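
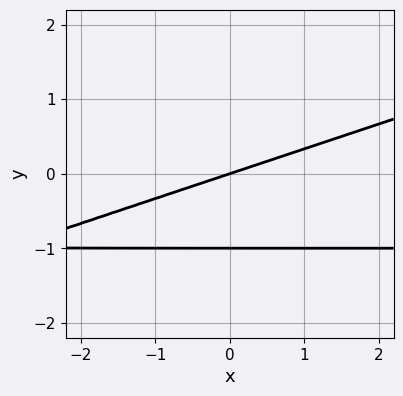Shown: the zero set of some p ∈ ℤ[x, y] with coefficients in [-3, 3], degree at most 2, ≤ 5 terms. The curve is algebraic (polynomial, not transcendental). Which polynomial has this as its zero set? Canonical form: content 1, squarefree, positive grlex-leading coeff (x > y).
(a) The degree is 2 — a generic line meets the curve in up to 2 points.
(b) Against the integer gridlines: among the integer gridlines, it crosses the y-axis at y ∈ {-1, 0}; it crosses the x-axis at the gridline x = 0.
(c) Matching integer coefficients to the picture gives p.

x*y - 3*y^2 + x - 3*y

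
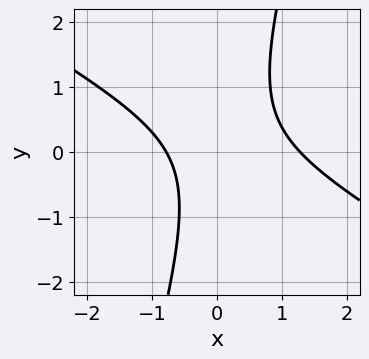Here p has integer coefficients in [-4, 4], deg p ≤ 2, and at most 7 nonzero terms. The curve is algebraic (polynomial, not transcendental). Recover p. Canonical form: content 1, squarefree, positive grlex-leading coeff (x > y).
The degree is 2 — the shape is more complex than any degree-1 curve.
From the axis intercepts and sections: no y-intercept at any integer in the box.
Fitting integer coefficients to these (and the overall shape) gives p.

2*x^2 + 3*x*y - y^2 - x - 2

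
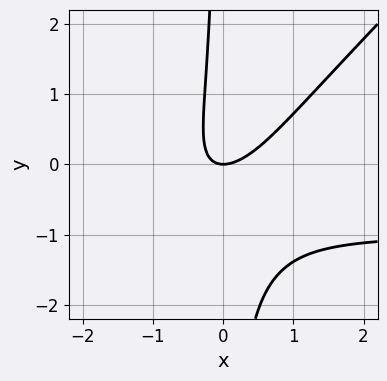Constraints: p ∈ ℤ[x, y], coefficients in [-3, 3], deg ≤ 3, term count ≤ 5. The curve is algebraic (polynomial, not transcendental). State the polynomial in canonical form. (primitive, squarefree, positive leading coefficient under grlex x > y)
3*x^2*y - 3*x*y^2 + 3*x^2 - 3*x*y - 2*y

1. deg p = 3. The shape is more complex than any degree-2 curve.
2. Reading off the gridlines: it meets the y-axis at y = 0 (among the integer gridlines); one x-axis crossing is at x = 0.
3. These observations pin down the coefficients.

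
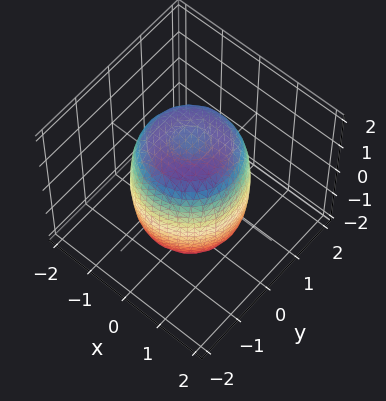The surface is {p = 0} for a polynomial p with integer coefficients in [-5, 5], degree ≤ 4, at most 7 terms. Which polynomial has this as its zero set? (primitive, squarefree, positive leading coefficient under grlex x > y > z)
First, degree: the shape is more complex than any degree-3 surface, so deg p = 4.
Next, symmetries: rotational symmetry about the z-axis ⇒ p depends on x, y only through x² + y².
Then, reading off the gridlines: a circular section at z = 0 has radius between 1 and 2.
Finally, putting this together gives p.

2*x^4 + 4*x^2*y^2 + 2*y^4 - 2*x^2 - 2*y^2 + z^2 - 2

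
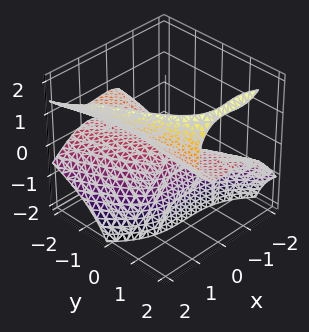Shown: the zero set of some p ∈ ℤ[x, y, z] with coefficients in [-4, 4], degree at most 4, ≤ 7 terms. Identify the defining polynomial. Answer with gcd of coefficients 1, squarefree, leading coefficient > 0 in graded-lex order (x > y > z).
2*x^3 + x^2*y + 3*y*z^2 - 3*y*z - 3*z^2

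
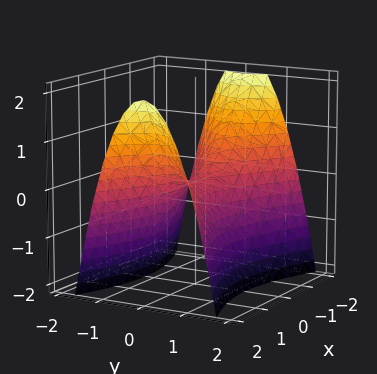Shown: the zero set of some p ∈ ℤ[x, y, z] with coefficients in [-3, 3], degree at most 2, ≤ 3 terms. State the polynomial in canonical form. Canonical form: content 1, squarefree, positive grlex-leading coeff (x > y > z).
x^2 - 3*y^2 - 2*z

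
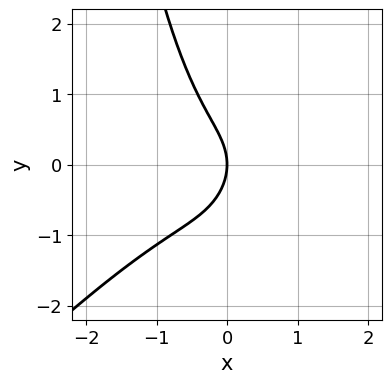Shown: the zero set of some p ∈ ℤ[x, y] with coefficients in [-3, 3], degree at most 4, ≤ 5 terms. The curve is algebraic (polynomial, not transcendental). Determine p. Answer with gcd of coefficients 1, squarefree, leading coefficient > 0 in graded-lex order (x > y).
First, deg p = 3.
Next, from the visible intercepts: it crosses the y-axis at the gridline y = 0; it crosses the x-axis at the gridline x = 0.
Finally, the integer polynomial consistent with all of this is the stated p.

3*x^3 - 3*x^2*y + 2*y^2 + 3*x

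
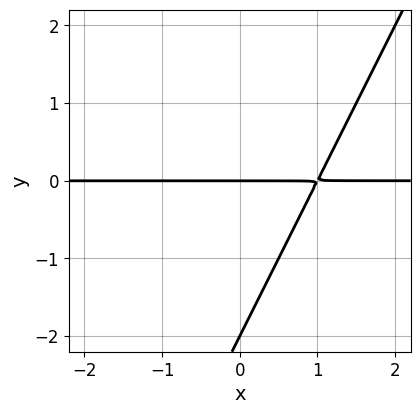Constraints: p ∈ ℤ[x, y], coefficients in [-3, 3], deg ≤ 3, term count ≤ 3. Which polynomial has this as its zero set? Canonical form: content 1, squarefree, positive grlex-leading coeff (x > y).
2*x*y - y^2 - 2*y

(a) The degree is 2 — a generic line meets the curve in up to 2 points.
(b) From the visible intercepts: among the integer gridlines, it crosses the y-axis at y ∈ {-2, 0}; the visible x-axis segment lies entirely on the curve.
(c) Assembling these constraints gives the stated polynomial.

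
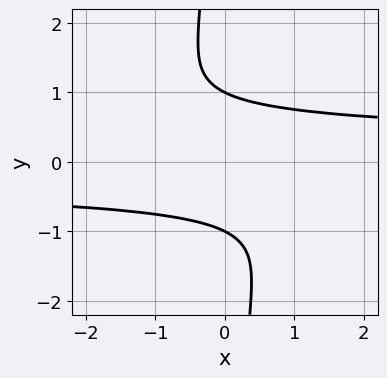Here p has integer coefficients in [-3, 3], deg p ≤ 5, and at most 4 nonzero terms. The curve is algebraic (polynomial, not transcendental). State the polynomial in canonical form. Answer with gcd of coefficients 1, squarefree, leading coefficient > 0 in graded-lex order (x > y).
x*y^3 + y^2 - 1

First, the degree is 4 — a generic line meets the curve in up to 4 points.
Next, observable constraints: among the integer gridlines, it crosses the y-axis at y ∈ {-1, 1}; no x-intercept at any integer in the box.
Finally, assembling these constraints gives the stated polynomial.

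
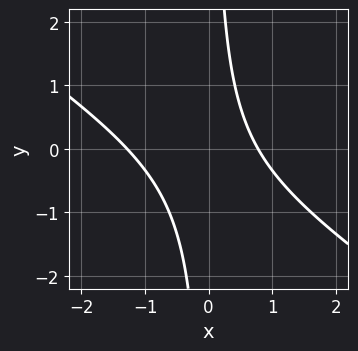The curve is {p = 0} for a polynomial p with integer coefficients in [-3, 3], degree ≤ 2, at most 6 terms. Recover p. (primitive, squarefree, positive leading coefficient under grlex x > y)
(a) Degree: the shape is more complex than any degree-1 curve, so deg p = 2.
(b) Reading off the gridlines: it misses every integer gridline on the y-axis.
(c) These observations pin down the coefficients.

2*x^2 + 3*x*y + x - 2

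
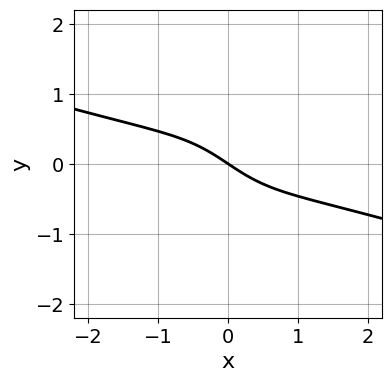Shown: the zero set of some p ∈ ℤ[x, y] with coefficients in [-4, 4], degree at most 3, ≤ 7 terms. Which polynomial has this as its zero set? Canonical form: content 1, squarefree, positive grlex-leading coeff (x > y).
x^3 + 3*x^2*y - x*y^2 + 2*x + 3*y

The degree is 3 — the shape is more complex than any degree-2 curve.
From the axis intercepts and sections: it crosses the y-axis at the gridline y = 0; one x-axis crossing is at x = 0.
Solving for integer coefficients yields p as stated.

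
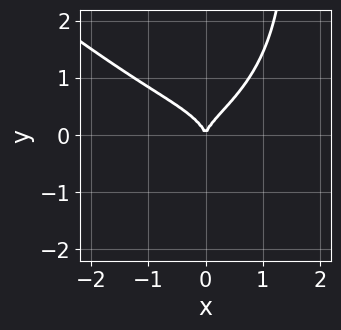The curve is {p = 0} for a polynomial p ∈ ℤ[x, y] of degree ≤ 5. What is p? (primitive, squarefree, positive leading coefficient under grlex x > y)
x^4 + 2*x*y^3 - 3*y^3 + 2*x^2

(a) deg p = 4.
(b) Against the integer gridlines: it crosses the y-axis at the gridline y = 0; one x-axis crossing is at x = 0.
(c) Matching integer coefficients to the picture gives p.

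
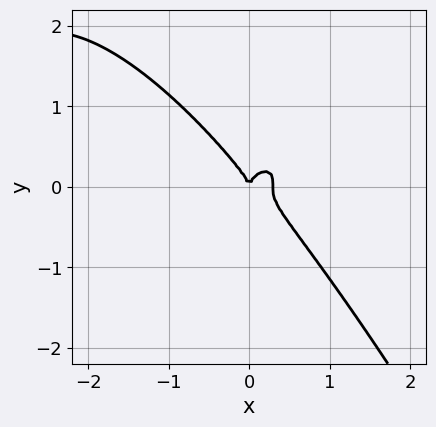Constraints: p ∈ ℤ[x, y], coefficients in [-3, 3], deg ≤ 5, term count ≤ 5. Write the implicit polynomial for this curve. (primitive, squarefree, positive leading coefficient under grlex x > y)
x^4 + 3*x^3 + 2*y^3 - x^2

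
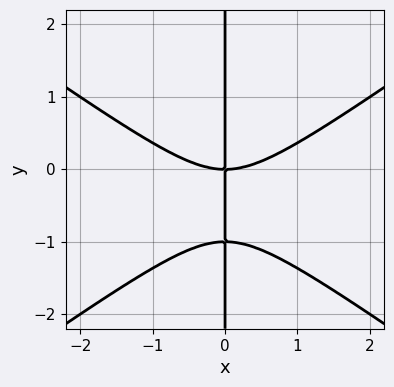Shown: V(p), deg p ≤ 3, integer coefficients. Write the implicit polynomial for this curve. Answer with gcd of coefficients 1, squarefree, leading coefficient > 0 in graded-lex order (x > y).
x^3 - 2*x*y^2 - 2*x*y

deg p = 3. No degree-2 curve has this shape.
From the axis intercepts and sections: it meets the x-axis at x = 0 (among the integer gridlines); every point of the y-axis in the box is on the curve.
The integer polynomial consistent with all of this is the stated p.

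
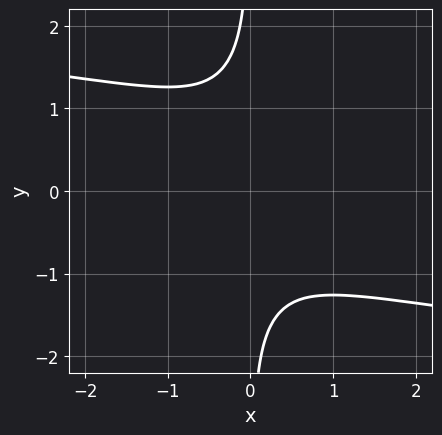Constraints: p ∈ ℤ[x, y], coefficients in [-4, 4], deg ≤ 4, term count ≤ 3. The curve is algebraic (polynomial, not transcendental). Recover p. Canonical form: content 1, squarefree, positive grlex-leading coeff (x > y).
x*y^3 + x^2 + 1

First, the degree is 4 — a generic line meets the curve in up to 4 points.
Then, from the axis intercepts and sections: the curve avoids every integer x-axis point in the box; it misses every integer gridline on the y-axis.
Finally, the integer polynomial consistent with all of this is the stated p.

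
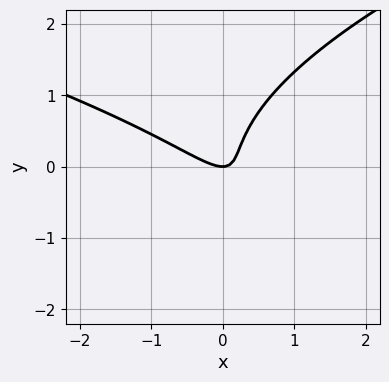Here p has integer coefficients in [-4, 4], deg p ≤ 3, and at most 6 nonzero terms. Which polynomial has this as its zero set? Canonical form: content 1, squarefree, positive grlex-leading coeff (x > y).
2*y^3 - 2*x^2 - 3*x*y + y

First, degree: no degree-2 curve has this shape, so deg p = 3.
Then, from the visible intercepts: it crosses the x-axis at the gridline x = 0; it meets the y-axis at y = 0 (among the integer gridlines).
Finally, together with the visible shape, these determine p as stated.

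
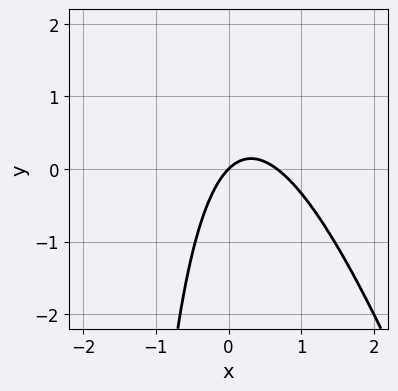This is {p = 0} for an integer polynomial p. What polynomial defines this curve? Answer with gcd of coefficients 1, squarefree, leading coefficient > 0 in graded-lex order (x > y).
3*x^2 + x*y - 2*x + 2*y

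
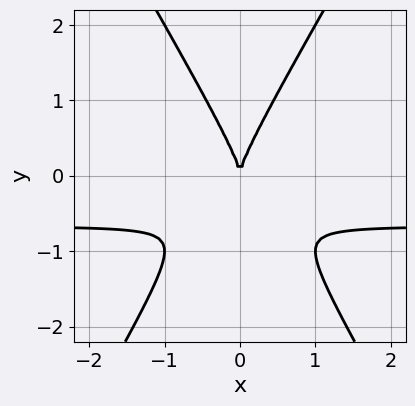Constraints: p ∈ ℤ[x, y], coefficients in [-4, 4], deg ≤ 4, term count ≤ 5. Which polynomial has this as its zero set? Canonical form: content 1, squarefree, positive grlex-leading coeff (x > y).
1. The degree is 3 — the shape is more complex than any degree-2 curve.
2. Symmetries: the x ↦ −x reflection is a symmetry, so x appears only in even powers.
3. From the axis intercepts and sections: it meets the x-axis at x = 0 (among the integer gridlines); it crosses the y-axis at the gridline y = 0.
4. Together with the visible shape, these determine p as stated.

3*x^2*y - y^3 + 2*x^2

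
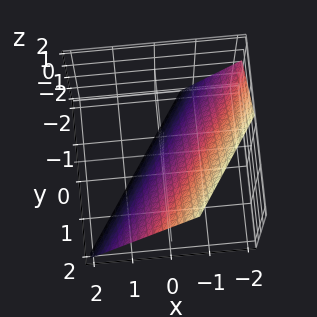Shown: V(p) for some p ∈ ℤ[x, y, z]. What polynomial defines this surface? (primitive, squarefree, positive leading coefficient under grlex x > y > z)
1. Degree: the surface is flat (a plane), so deg p = 1.
2. From the visible intercepts: one y-axis crossing is at y = 1; it meets the z-axis at z = -1 (among the integer gridlines).
3. Putting this together gives p.

3*x - 2*y + 2*z + 2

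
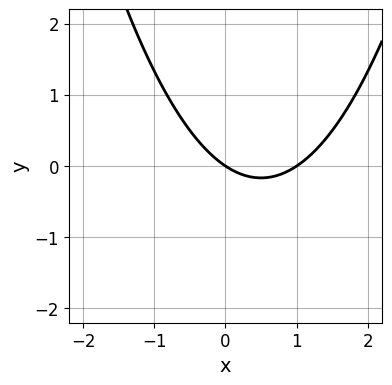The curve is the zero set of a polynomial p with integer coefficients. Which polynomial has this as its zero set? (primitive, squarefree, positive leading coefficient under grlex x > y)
2*x^2 - 2*x - 3*y

(a) deg p = 2. No degree-1 curve has this shape.
(b) Against the integer gridlines: among the integer gridlines, it crosses the x-axis at x ∈ {0, 1}; one y-axis crossing is at y = 0.
(c) Fitting integer coefficients to these (and the overall shape) gives p.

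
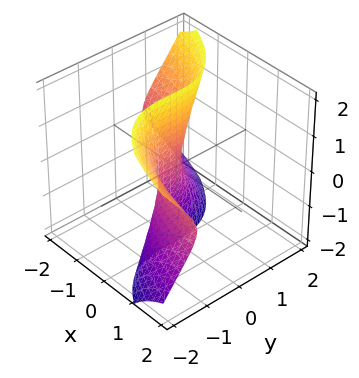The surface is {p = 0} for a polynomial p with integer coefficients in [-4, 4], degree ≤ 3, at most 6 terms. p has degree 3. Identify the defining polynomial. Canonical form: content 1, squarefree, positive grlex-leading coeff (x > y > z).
First, degree: the shape is more complex than any degree-2 surface, so deg p = 3.
Then, observable constraints: it crosses the x-axis at the gridline x = 0; the visible z-axis segment lies entirely on the surface; it crosses the y-axis at the gridline y = 0.
Finally, together with the visible shape, these determine p as stated.

3*x*z^2 + 2*y^3 + y^2 + x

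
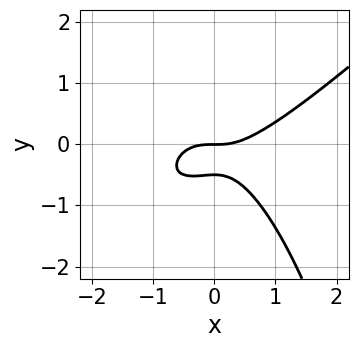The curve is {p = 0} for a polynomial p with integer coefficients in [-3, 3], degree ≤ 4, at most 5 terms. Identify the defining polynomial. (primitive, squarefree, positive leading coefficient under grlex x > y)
x^3 - x^2*y - 2*y^2 - y

(a) deg p = 3.
(b) Against the integer gridlines: it meets the y-axis at y = 0 (among the integer gridlines); it crosses the x-axis at the gridline x = 0.
(c) Matching integer coefficients to the picture gives p.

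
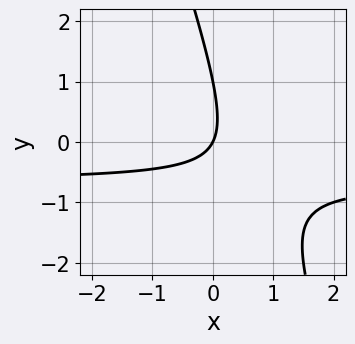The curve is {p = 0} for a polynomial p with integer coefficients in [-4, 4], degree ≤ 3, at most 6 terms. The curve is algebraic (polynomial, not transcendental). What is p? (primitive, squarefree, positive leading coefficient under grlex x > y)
3*x*y + y^2 + 2*x - y

(a) The degree is 2 — the shape is more complex than any degree-1 curve.
(b) Against the integer gridlines: the y-axis gridline crossings are at y ∈ {0, 1}; one x-axis crossing is at x = 0.
(c) The integer polynomial consistent with all of this is the stated p.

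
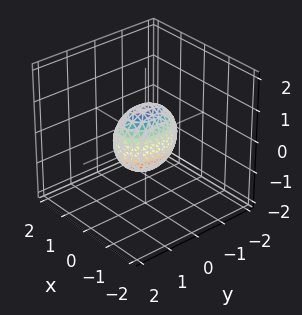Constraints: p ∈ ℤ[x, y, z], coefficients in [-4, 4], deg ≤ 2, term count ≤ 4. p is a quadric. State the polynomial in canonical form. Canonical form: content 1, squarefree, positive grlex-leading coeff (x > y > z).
2*x^2 + y^2 + z^2 - 1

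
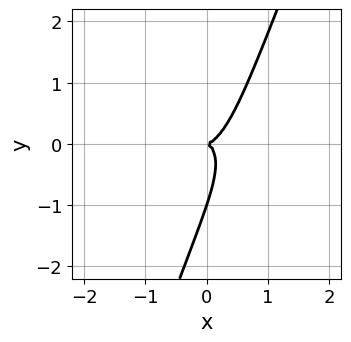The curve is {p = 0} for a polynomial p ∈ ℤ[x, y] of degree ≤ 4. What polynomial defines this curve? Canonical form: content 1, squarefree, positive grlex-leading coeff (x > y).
3*x^3 - 2*x^2*y + 3*x*y^2 - y^3 - y^2

(a) Degree: a generic line meets the curve in up to 3 points, so deg p = 3.
(b) Observable constraints: it meets the x-axis at x = 0 (among the integer gridlines); the y-axis gridline crossings are at y ∈ {-1, 0}.
(c) Putting this together gives p.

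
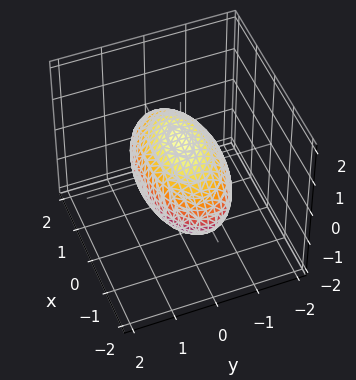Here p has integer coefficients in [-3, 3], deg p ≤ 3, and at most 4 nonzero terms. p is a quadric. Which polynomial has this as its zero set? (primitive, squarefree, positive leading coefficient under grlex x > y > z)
x^2 + 3*y^2 + 3*z^2 - 3

(a) deg p = 2. Bounded and convex; a quadric.
(b) Symmetries: mirror symmetry y ↦ −y ⇒ only even powers of y; the x ↦ −x reflection is a symmetry, so x appears only in even powers; the z ↦ −z reflection is a symmetry, so z appears only in even powers.
(c) From the visible intercepts: the z-axis gridline crossings are at z ∈ {-1, 1}; among the integer gridlines, it crosses the y-axis at y ∈ {-1, 1}.
(d) Solving for integer coefficients yields p as stated.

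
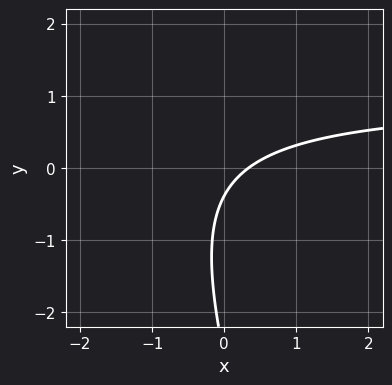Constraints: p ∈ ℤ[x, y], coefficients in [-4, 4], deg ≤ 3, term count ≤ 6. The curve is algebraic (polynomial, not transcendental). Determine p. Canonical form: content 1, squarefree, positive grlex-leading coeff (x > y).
The degree is 2 — a generic line meets the curve in up to 2 points.
Putting this together gives p.

3*x*y + y^2 - 3*x + 3*y + 1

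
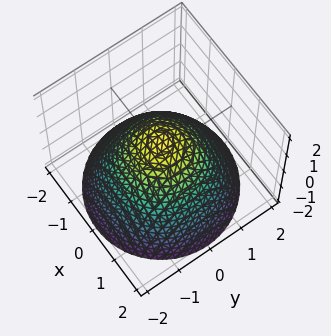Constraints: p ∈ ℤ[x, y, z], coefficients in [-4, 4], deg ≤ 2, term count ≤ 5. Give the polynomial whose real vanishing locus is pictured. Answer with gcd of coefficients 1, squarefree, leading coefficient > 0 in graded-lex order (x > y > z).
(a) The degree is 2 — a generic line meets the surface in up to 2 points.
(b) Symmetry: the z-axis is an axis of rotation, so x and y enter only as x² + y².
(c) From the visible intercepts: among the integer gridlines, it crosses the y-axis at y ∈ {-1, 1}; a circular section at z = -1 has radius between 1 and 2; the x-axis gridline crossings are at x ∈ {-1, 1}.
(d) Putting this together gives p.

2*x^2 + 2*y^2 + 3*z - 2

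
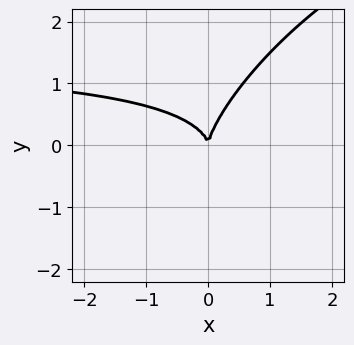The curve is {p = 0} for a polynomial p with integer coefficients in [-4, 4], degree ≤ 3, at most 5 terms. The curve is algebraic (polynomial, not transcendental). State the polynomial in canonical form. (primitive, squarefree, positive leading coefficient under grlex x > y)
2*x^2*y - 3*x*y^2 + 2*y^3 - 3*x^2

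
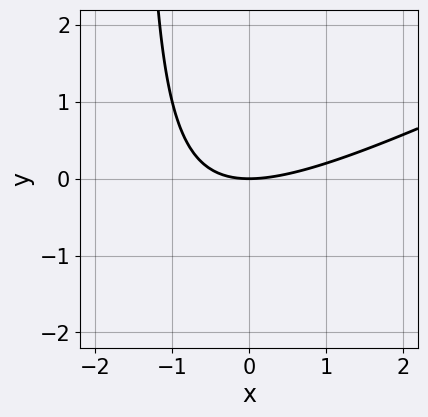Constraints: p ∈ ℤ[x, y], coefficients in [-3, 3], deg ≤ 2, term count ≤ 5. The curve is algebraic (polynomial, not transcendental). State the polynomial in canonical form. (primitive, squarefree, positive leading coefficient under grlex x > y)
x^2 - 2*x*y - 3*y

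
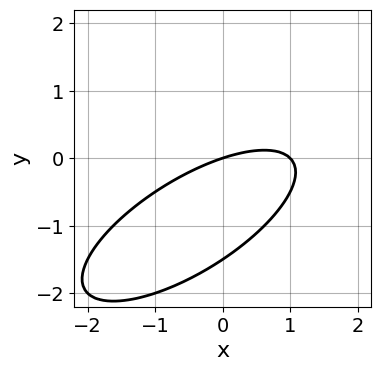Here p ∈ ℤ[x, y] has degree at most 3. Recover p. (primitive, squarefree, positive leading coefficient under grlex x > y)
x^2 - 2*x*y + 2*y^2 - x + 3*y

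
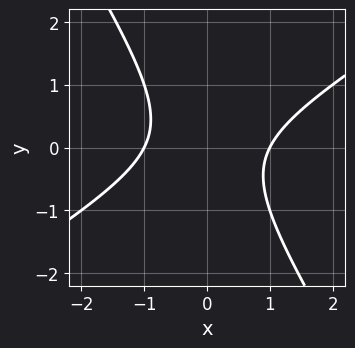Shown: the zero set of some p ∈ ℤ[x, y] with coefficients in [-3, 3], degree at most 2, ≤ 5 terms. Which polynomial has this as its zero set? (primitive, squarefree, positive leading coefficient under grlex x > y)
The degree is 2 — the shape is more complex than any degree-1 curve.
Against the integer gridlines: the curve avoids every integer y-axis point in the box; among the integer gridlines, it crosses the x-axis at x ∈ {-1, 1}.
Matching integer coefficients to the picture gives p.

x^2 - x*y - y^2 - 1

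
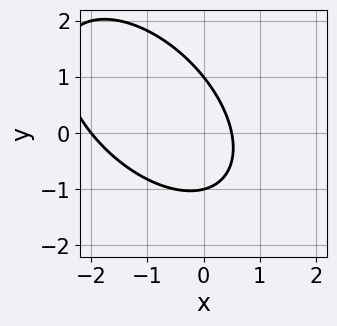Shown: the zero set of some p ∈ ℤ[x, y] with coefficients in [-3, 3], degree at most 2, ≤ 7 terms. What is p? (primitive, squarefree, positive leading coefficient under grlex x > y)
2*x^2 + 2*x*y + 2*y^2 + 3*x - 2

1. The degree is 2 — the shape is more complex than any degree-1 curve.
2. Observable constraints: the y-axis gridline crossings are at y ∈ {-1, 1}; one x-axis crossing is at x = -2.
3. Assembling these constraints gives the stated polynomial.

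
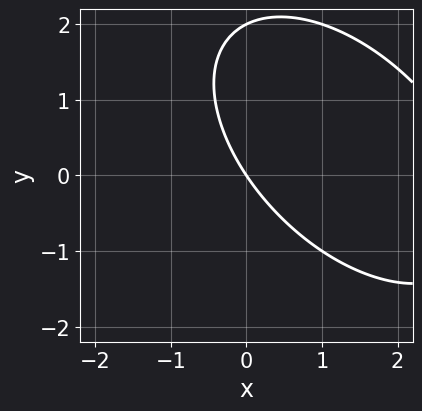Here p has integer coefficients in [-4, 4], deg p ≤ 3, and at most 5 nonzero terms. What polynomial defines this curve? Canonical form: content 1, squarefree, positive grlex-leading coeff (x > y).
x^2 + x*y + y^2 - 3*x - 2*y

Degree: a generic line meets the curve in up to 2 points, so deg p = 2.
From the axis intercepts and sections: among the integer gridlines, it crosses the y-axis at y ∈ {0, 2}; it meets the x-axis at x = 0 (among the integer gridlines).
These observations pin down the coefficients.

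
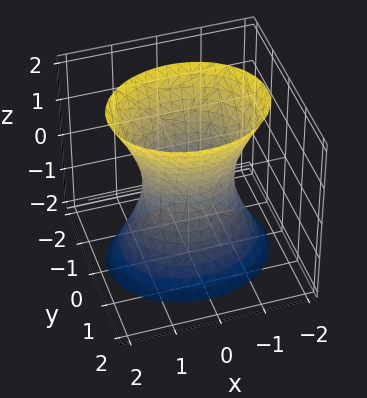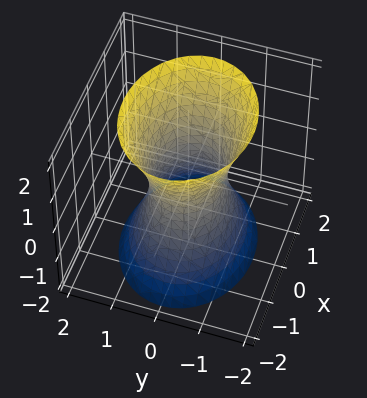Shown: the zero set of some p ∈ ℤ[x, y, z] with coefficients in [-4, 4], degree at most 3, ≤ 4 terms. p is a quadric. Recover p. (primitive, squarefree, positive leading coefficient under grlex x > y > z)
The degree is 2 — one connected sheet with a waist; a quadric.
Symmetries: it's symmetric under x → −x, forcing even powers of x; the z ↦ −z reflection is a symmetry, so z appears only in even powers; the y ↦ −y reflection is a symmetry, so y appears only in even powers.
From the visible intercepts: no z-intercept at any integer in the box; among the integer gridlines, it crosses the x-axis at x ∈ {-1, 1}.
Putting this together gives p.

2*x^2 + 3*y^2 - z^2 - 2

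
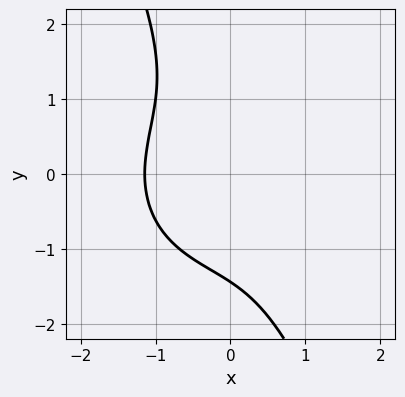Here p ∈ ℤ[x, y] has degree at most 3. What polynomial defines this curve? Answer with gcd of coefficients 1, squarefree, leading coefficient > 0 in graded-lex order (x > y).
2*x^3 + 2*x*y^2 + y^3 + 3

Degree: no degree-2 curve has this shape, so deg p = 3.
Putting this together gives p.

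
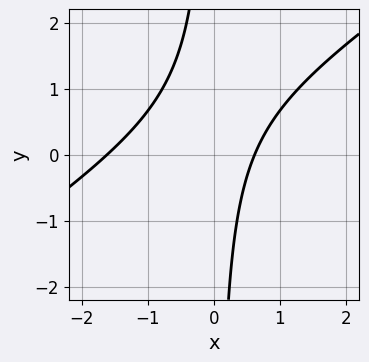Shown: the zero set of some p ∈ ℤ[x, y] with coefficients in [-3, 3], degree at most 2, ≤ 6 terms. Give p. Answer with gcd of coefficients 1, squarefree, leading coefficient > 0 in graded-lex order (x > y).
2*x^2 - 3*x*y + 2*x - 2

1. The degree is 2 — the shape is more complex than any degree-1 curve.
2. From the visible intercepts: it misses every integer gridline on the y-axis.
3. Matching integer coefficients to the picture gives p.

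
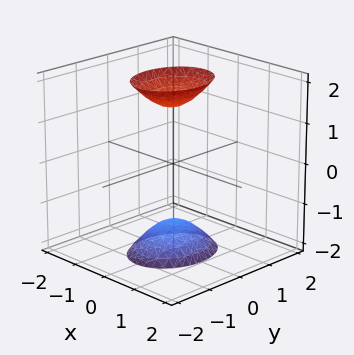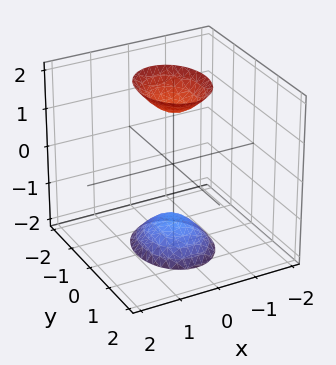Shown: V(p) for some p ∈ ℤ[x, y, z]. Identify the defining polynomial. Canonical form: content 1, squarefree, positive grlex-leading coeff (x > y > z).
3*x^2 + 2*y^2 - z^2 + 2

(a) The picture has 2 separate pieces. Treating them together as one polynomial.
(b) deg p = 2. Two separate bowl-shaped sheets opening away from each other; a quadric.
(c) Symmetries: it's symmetric under x → −x, forcing even powers of x; mirror symmetry y ↦ −y ⇒ only even powers of y; it's symmetric under z → −z, forcing even powers of z.
(d) Against the integer gridlines: it misses every integer gridline on the y-axis; the surface avoids every integer x-axis point in the box.
(e) Solving for integer coefficients yields p as stated.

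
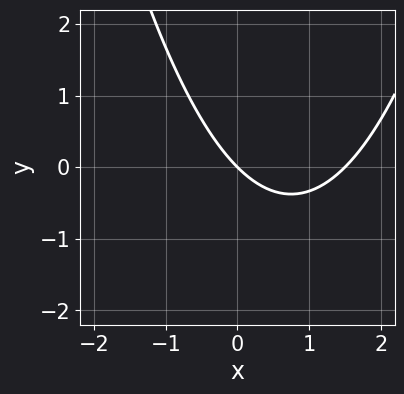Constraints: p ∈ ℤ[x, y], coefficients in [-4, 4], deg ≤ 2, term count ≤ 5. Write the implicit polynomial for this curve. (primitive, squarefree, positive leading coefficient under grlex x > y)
2*x^2 - 3*x - 3*y

deg p = 2. No degree-1 curve has this shape.
Observable constraints: one y-axis crossing is at y = 0; one x-axis crossing is at x = 0.
Assembling these constraints gives the stated polynomial.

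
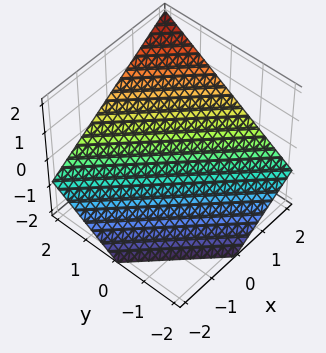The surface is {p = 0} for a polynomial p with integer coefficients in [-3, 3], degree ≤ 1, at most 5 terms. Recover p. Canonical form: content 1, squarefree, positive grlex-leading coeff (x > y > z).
1. Degree: every cross-section is a straight line — this is a plane, so deg p = 1.
2. Checking where it meets the axes: it crosses the y-axis at the gridline y = 1; one x-axis crossing is at x = 1.
3. The integer polynomial consistent with all of this is the stated p.

2*x + 2*y - 3*z - 2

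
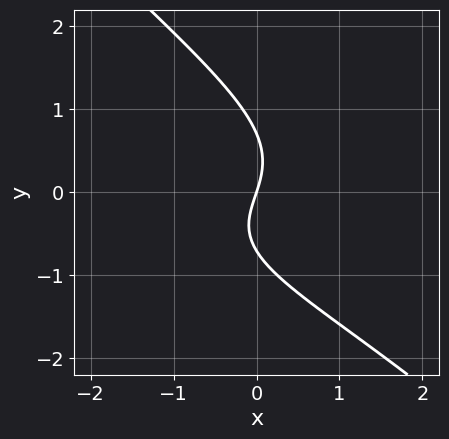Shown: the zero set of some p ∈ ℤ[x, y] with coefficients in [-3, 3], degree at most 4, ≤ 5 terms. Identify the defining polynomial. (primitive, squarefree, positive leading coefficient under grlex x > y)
2*x*y^2 + 2*y^3 + x*y + 3*x - y

First, deg p = 3.
Next, from the axis intercepts and sections: one x-axis crossing is at x = 0; one y-axis crossing is at y = 0.
Finally, fitting integer coefficients to these (and the overall shape) gives p.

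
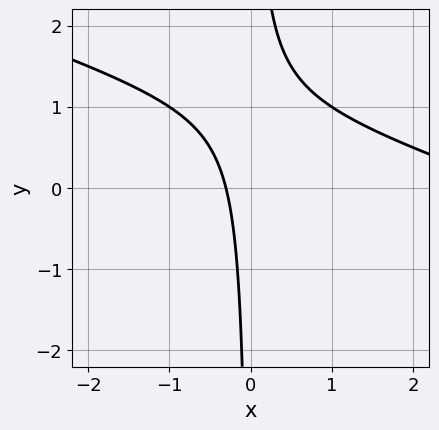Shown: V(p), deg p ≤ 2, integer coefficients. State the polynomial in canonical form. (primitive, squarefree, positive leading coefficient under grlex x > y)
x^2 + 3*x*y - 3*x - 1

deg p = 2.
Observable constraints: it misses every integer gridline on the y-axis.
Putting this together gives p.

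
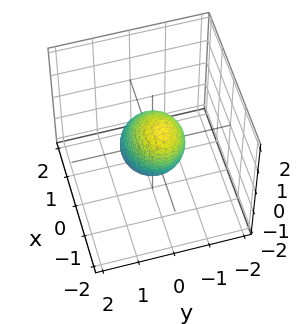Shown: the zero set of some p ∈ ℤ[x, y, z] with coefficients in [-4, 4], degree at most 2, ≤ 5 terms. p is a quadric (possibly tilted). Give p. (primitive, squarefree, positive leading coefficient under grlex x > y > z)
2*x^2 + 2*x*z + 3*y^2 + z^2 - 2

(a) The degree is 2 — the shape is more complex than any degree-1 surface.
(b) From the axis intercepts and sections: the x-axis gridline crossings are at x ∈ {-1, 1}.
(c) Matching integer coefficients to the picture gives p.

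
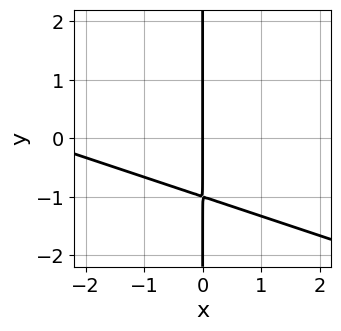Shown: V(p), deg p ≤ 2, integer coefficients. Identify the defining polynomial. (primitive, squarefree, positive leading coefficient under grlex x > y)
x^2 + 3*x*y + 3*x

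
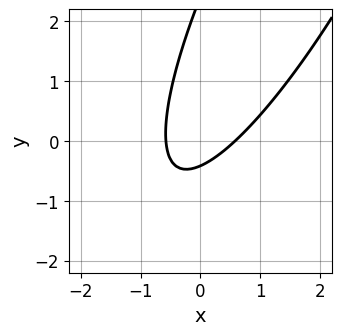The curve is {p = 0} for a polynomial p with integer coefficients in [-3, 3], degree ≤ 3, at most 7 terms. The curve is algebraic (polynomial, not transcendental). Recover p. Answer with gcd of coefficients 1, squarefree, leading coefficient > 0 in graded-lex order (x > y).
deg p = 2. The shape is more complex than any degree-1 curve.
Solving for integer coefficients yields p as stated.

3*x^2 - 3*x*y + y^2 - 2*y - 1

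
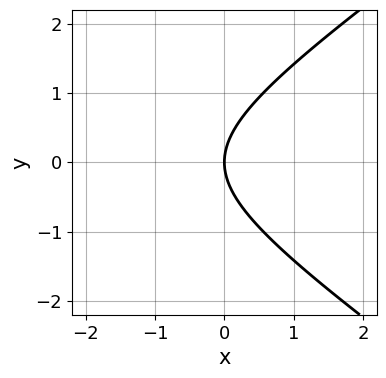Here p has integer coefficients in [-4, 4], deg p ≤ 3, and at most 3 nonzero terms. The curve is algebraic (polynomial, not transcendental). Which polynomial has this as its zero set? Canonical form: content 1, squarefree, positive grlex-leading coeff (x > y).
x^2 - 2*y^2 + 3*x

(a) deg p = 2. The shape is more complex than any degree-1 curve.
(b) Symmetries: mirror symmetry y ↦ −y ⇒ only even powers of y.
(c) From the visible intercepts: it crosses the x-axis at the gridline x = 0; it meets the y-axis at y = 0 (among the integer gridlines).
(d) Solving for integer coefficients yields p as stated.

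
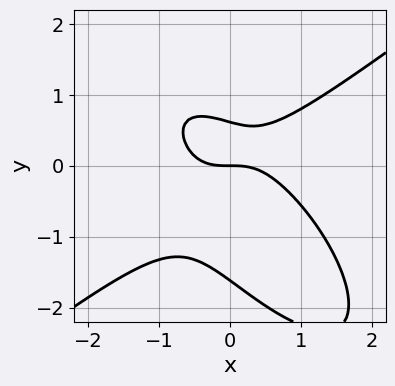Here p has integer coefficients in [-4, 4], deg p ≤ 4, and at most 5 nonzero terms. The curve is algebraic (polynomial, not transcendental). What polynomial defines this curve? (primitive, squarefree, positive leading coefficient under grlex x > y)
x^3 - x*y^2 - y^3 - y^2 + y

1. The degree is 3 — no degree-2 curve has this shape.
2. From the visible intercepts: one x-axis crossing is at x = 0; one y-axis crossing is at y = 0.
3. Matching integer coefficients to the picture gives p.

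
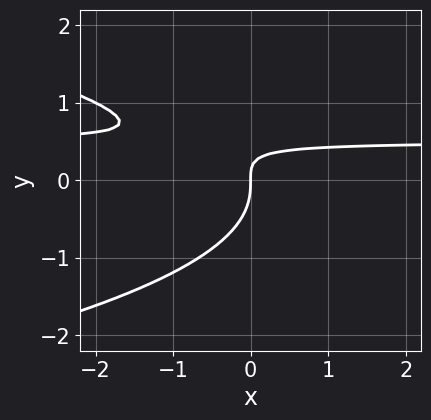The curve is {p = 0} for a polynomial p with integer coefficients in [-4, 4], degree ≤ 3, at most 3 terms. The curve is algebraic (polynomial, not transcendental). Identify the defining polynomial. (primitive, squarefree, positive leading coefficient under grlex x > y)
2*y^3 + 2*x*y - x

First, the degree is 3 — the shape is more complex than any degree-2 curve.
Then, observable constraints: one y-axis crossing is at y = 0; it meets the x-axis at x = 0 (among the integer gridlines).
Finally, solving for integer coefficients yields p as stated.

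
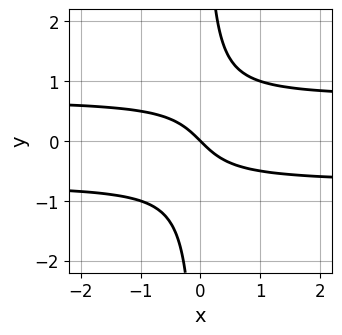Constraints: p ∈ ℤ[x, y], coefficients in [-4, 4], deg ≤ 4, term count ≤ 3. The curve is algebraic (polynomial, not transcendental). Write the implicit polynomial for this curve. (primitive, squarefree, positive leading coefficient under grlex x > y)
Degree: a generic line meets the curve in up to 3 points, so deg p = 3.
From the axis intercepts and sections: it crosses the x-axis at the gridline x = 0; it crosses the y-axis at the gridline y = 0.
Putting this together gives p.

2*x*y^2 - x - y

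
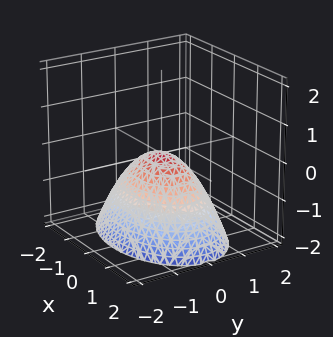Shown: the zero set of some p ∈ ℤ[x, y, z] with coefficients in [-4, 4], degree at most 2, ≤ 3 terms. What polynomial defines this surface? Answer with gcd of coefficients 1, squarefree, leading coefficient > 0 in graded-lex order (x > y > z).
First, degree: a single bowl opening along one axis; a quadric, so deg p = 2.
Then, symmetries: mirror symmetry y ↦ −y ⇒ only even powers of y; the x ↦ −x reflection is a symmetry, so x appears only in even powers.
Then, against the integer gridlines: it meets the z-axis at z = 0 (among the integer gridlines); it meets the x-axis at x = 0 (among the integer gridlines); it crosses the y-axis at the gridline y = 0.
Finally, the integer polynomial consistent with all of this is the stated p.

x^2 + 2*y^2 + 2*z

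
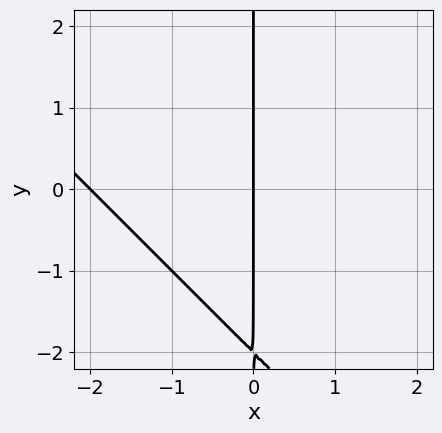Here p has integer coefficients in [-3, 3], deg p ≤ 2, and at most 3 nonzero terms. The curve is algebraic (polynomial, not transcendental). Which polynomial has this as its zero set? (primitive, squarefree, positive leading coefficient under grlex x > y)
(a) Degree: no degree-1 curve has this shape, so deg p = 2.
(b) Checking where it meets the axes: among the integer gridlines, it crosses the x-axis at x ∈ {-2, 0}; the visible y-axis segment lies entirely on the curve.
(c) Putting this together gives p.

x^2 + x*y + 2*x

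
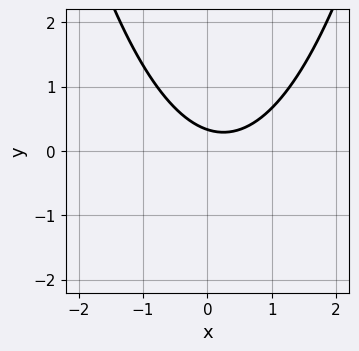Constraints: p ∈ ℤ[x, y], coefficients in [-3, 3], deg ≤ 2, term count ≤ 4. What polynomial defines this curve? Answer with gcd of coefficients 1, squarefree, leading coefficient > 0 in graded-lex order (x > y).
2*x^2 - x - 3*y + 1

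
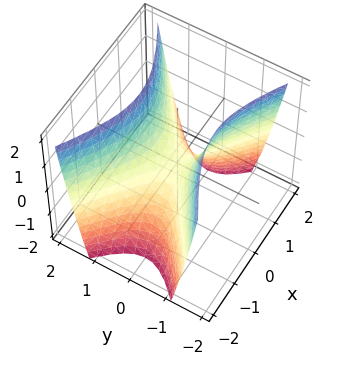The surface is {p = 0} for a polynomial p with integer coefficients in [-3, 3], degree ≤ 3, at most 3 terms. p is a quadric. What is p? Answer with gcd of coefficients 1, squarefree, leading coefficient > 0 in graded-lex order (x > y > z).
1. Degree: a hyperbolic paraboloid; a quadric, so deg p = 2.
2. Symmetries: it's symmetric under y → −y, forcing even powers of y; mirror symmetry x ↦ −x ⇒ only even powers of x.
3. Against the integer gridlines: one z-axis crossing is at z = 0; it meets the x-axis at x = 0 (among the integer gridlines); it crosses the y-axis at the gridline y = 0.
4. Putting this together gives p.

x^2 - 2*y^2 + z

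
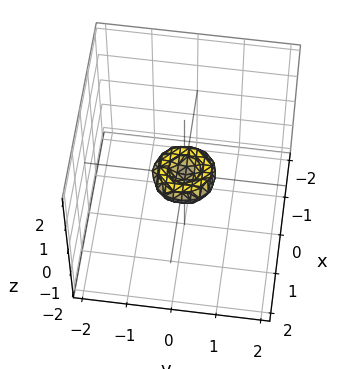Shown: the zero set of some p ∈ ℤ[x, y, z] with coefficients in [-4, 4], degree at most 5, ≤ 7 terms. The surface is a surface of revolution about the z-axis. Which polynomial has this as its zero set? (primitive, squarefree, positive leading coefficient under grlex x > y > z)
2*x^4 + 4*x^2*y^2 + 2*y^4 - x^2 - y^2 + 2*z^2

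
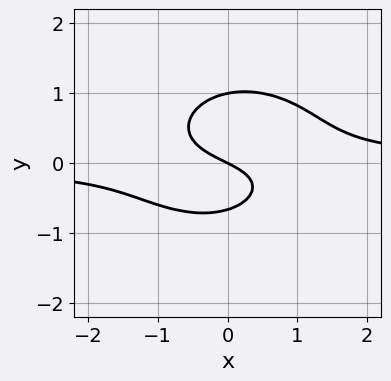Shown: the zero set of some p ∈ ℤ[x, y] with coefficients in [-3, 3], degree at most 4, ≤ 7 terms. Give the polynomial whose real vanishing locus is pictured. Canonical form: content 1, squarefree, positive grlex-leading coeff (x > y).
First, the degree is 3 — no degree-2 curve has this shape.
Next, checking where it meets the axes: one x-axis crossing is at x = 0; the y-axis gridline crossings are at y ∈ {0, 1}.
Finally, assembling these constraints gives the stated polynomial.

2*x^2*y + 3*y^3 - y^2 - x - 2*y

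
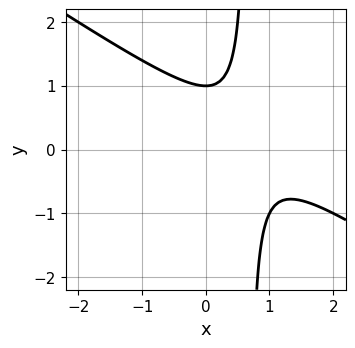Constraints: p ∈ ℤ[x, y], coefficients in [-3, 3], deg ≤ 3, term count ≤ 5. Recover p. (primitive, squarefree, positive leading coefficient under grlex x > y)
2*x^2 + 3*x*y - 3*x - 2*y + 2

1. The degree is 2 — a generic line meets the curve in up to 2 points.
2. Against the integer gridlines: one y-axis crossing is at y = 1; no x-intercept at any integer in the box.
3. Together with the visible shape, these determine p as stated.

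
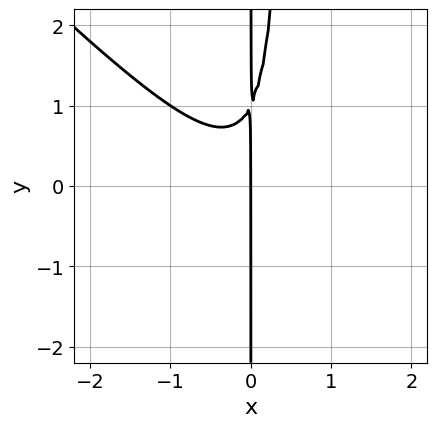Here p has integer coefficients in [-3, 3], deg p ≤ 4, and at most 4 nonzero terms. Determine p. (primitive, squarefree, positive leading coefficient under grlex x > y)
2*x^3 + 2*x^2*y - x*y + x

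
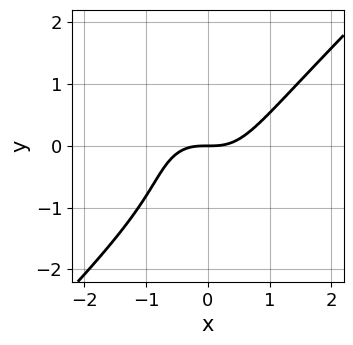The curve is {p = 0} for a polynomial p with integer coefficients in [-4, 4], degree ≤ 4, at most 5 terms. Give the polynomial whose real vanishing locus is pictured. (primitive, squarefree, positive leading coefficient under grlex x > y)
Degree: the shape is more complex than any degree-2 curve, so deg p = 3.
From the visible intercepts: it meets the x-axis at x = 0 (among the integer gridlines); it meets the y-axis at y = 0 (among the integer gridlines).
Together with the visible shape, these determine p as stated.

3*x^3 - x^2*y - 2*y^3 - 2*y^2 - 3*y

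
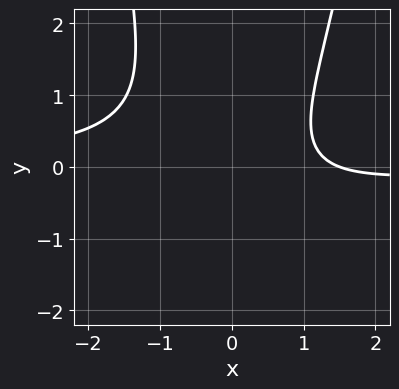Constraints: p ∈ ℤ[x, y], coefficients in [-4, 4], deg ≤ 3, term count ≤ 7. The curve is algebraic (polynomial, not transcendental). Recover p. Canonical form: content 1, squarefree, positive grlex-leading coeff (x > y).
3*x^2*y - x*y - 2*y^2 + 2*x - 3

1. Degree: no degree-2 curve has this shape, so deg p = 3.
2. Checking where it meets the axes: the curve avoids every integer y-axis point in the box.
3. These observations pin down the coefficients.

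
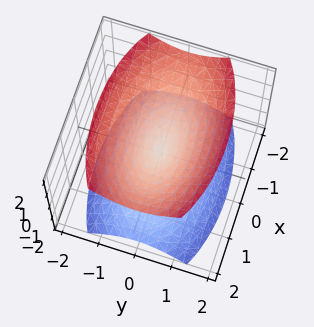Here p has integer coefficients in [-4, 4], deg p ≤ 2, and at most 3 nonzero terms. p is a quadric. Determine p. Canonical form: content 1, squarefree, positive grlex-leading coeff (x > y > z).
x^2 + 3*y^2 - 2*z^2

1. I count 2 distinct pieces. Treating them together as one polynomial.
2. The degree is 2 — a double cone through the origin; a quadric.
3. Symmetries: it's symmetric under z → −z, forcing even powers of z; mirror symmetry y ↦ −y ⇒ only even powers of y; mirror symmetry x ↦ −x ⇒ only even powers of x.
4. Against the integer gridlines: it crosses the y-axis at the gridline y = 0; one x-axis crossing is at x = 0; one z-axis crossing is at z = 0.
5. The integer polynomial consistent with all of this is the stated p.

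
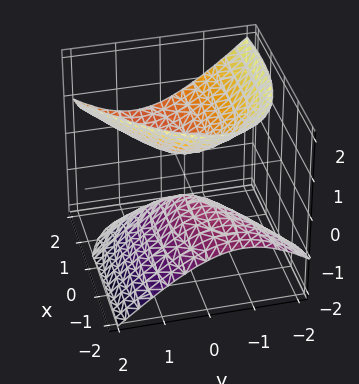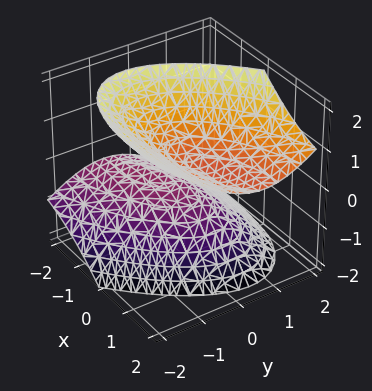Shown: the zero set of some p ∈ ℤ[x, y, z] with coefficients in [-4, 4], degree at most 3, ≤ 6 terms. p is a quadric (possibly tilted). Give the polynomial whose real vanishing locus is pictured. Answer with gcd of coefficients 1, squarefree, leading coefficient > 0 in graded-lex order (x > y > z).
1. I count 2 distinct pieces. Treating them together as one polynomial.
2. Degree: the shape is more complex than any degree-1 surface, so deg p = 2.
3. Checking where it meets the axes: the surface avoids every integer y-axis point in the box; the surface avoids every integer x-axis point in the box.
4. Assembling these constraints gives the stated polynomial.

x^2 - 2*x*y - 3*x*z + 3*y^2 - 3*z^2 + 1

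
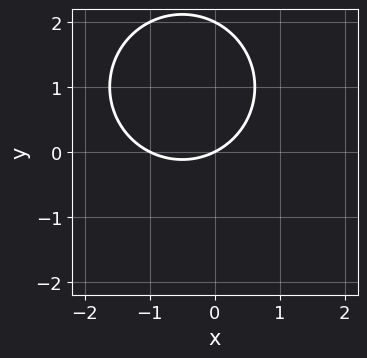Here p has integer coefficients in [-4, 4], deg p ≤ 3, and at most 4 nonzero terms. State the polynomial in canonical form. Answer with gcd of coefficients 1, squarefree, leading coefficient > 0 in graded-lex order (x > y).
x^2 + y^2 + x - 2*y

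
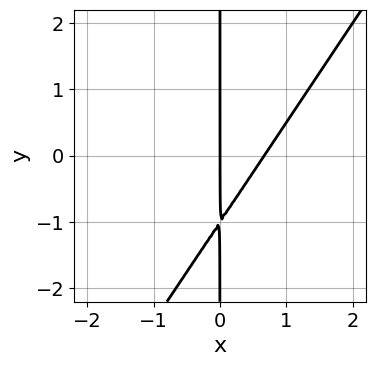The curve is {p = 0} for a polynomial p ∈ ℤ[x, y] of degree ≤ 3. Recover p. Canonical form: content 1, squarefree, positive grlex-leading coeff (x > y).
(a) deg p = 2. No degree-1 curve has this shape.
(b) From the axis intercepts and sections: every point of the y-axis in the box is on the curve; it crosses the x-axis at the gridline x = 0.
(c) Putting this together gives p.

3*x^2 - 2*x*y - 2*x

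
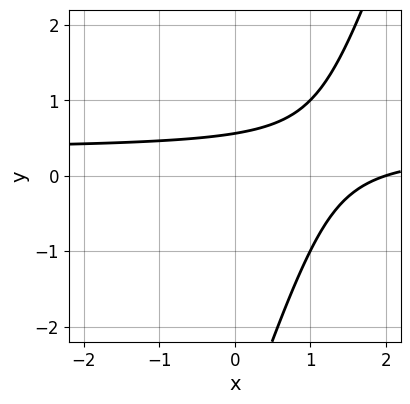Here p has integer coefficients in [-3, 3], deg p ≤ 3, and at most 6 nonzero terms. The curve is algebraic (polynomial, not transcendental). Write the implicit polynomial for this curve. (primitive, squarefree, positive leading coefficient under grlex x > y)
3*x*y - y^2 - x - 3*y + 2

(a) The degree is 2 — no degree-1 curve has this shape.
(b) Checking where it meets the axes: it crosses the x-axis at the gridline x = 2.
(c) Together with the visible shape, these determine p as stated.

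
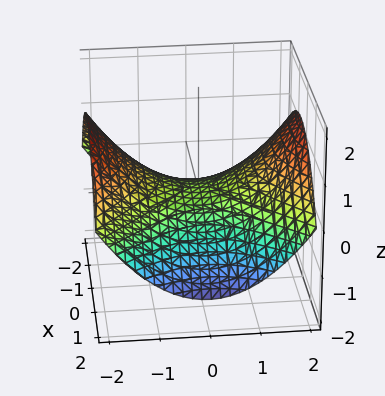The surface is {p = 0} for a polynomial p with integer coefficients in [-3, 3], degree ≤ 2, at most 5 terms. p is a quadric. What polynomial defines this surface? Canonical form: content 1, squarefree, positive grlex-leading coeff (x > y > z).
1. deg p = 2. A saddle surface; a quadric.
2. Symmetries: mirror symmetry x ↦ −x ⇒ only even powers of x; mirror symmetry y ↦ −y ⇒ only even powers of y.
3. Against the integer gridlines: one y-axis crossing is at y = 0; it meets the z-axis at z = 0 (among the integer gridlines); one x-axis crossing is at x = 0.
4. Assembling these constraints gives the stated polynomial.

x^2 - y^2 + 3*z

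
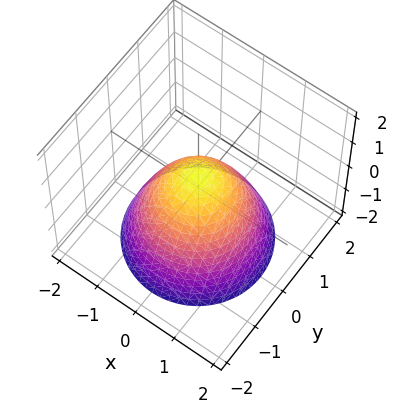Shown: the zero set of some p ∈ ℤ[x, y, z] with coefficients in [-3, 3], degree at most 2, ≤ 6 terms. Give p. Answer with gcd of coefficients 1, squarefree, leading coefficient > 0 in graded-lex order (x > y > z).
1. Degree: a generic line meets the surface in up to 2 points, so deg p = 2.
2. Symmetries: rotational symmetry about the z-axis ⇒ p depends on x, y only through x² + y².
3. From the axis intercepts and sections: a circular section at z = -2 has radius between 1 and 2.
4. Putting this together gives p.

2*x^2 + 2*y^2 + 2*z - 1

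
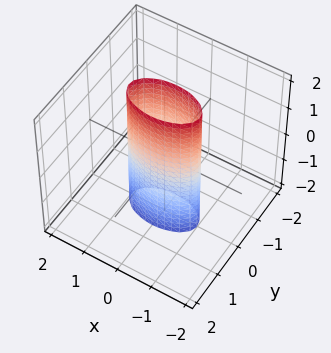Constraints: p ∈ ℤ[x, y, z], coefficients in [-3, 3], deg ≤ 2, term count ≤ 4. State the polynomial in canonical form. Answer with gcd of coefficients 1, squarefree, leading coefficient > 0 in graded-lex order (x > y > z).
deg p = 2. Constant cross-section along one axis; a quadric.
Symmetries: the z ↦ −z reflection is a symmetry, so z appears only in even powers; mirror symmetry x ↦ −x ⇒ only even powers of x; mirror symmetry y ↦ −y ⇒ only even powers of y.
Against the integer gridlines: it misses every integer gridline on the z-axis; the x-axis gridline crossings are at x ∈ {-1, 1}.
Solving for integer coefficients yields p as stated.

x^2 + 3*y^2 - 1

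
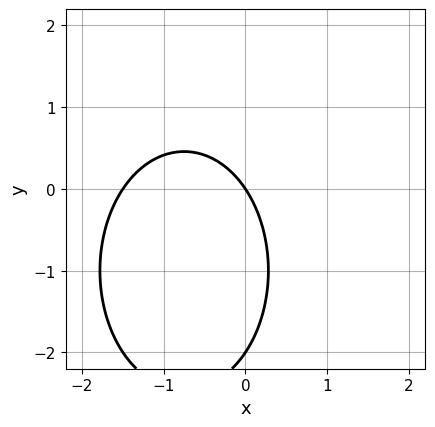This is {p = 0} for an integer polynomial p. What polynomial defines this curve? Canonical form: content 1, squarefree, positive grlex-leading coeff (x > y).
2*x^2 + y^2 + 3*x + 2*y

The degree is 2 — a generic line meets the curve in up to 2 points.
Observable constraints: it crosses the x-axis at the gridline x = 0; among the integer gridlines, it crosses the y-axis at y ∈ {-2, 0}.
The integer polynomial consistent with all of this is the stated p.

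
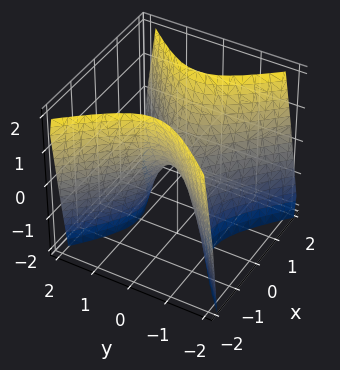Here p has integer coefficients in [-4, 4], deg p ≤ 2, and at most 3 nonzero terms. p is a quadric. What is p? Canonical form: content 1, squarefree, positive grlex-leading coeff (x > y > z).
2*x^2 - 2*y^2 - z

First, the degree is 2 — a hyperbolic paraboloid; a quadric.
Then, symmetries: mirror symmetry x ↦ −x ⇒ only even powers of x; the y ↦ −y reflection is a symmetry, so y appears only in even powers.
Next, from the axis intercepts and sections: one x-axis crossing is at x = 0; it crosses the y-axis at the gridline y = 0; one z-axis crossing is at z = 0.
Finally, matching integer coefficients to the picture gives p.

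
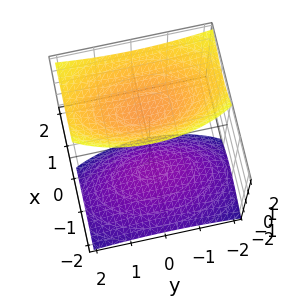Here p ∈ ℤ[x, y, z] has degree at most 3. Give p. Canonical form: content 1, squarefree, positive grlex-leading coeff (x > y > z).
(a) The picture has 2 separate pieces.
(b) The degree is 2 — no degree-1 surface has this shape.
(c) From the visible intercepts: it misses every integer gridline on the x-axis; it misses every integer gridline on the y-axis.
(d) Putting this together gives p.

3*x^2 - 3*x*z + y^2 - 2*z^2 + 3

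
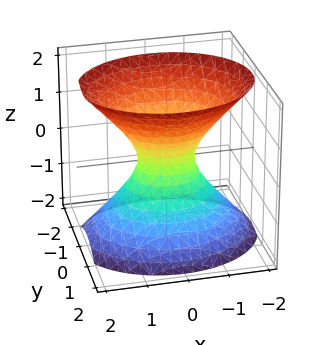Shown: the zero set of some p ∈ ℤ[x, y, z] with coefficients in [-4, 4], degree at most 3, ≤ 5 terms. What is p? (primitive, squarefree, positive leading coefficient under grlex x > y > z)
2*x^2 + 3*y^2 - 2*z^2 - 1

The degree is 2 — one connected sheet with a waist; a quadric.
Symmetries: mirror symmetry x ↦ −x ⇒ only even powers of x; mirror symmetry z ↦ −z ⇒ only even powers of z; mirror symmetry y ↦ −y ⇒ only even powers of y.
Against the integer gridlines: it misses every integer gridline on the z-axis.
The integer polynomial consistent with all of this is the stated p.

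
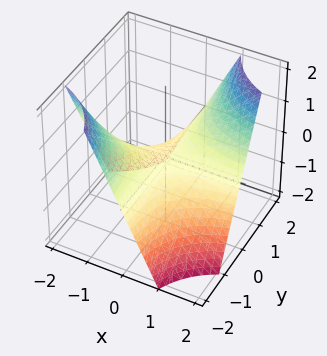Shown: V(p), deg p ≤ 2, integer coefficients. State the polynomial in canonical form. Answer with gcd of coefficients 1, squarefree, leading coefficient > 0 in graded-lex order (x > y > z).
First, the degree is 2 — a saddle surface; a quadric.
Next, against the integer gridlines: the visible x-axis segment lies entirely on the surface; the visible y-axis segment lies entirely on the surface; one z-axis crossing is at z = 0.
Finally, assembling these constraints gives the stated polynomial.

x*y - z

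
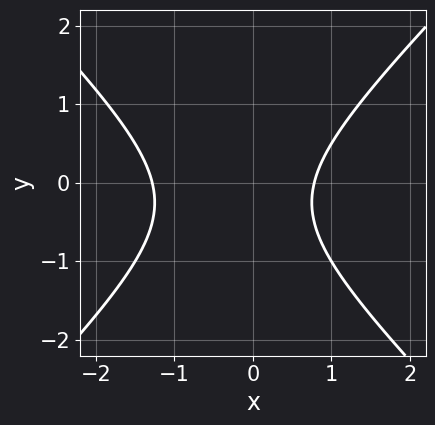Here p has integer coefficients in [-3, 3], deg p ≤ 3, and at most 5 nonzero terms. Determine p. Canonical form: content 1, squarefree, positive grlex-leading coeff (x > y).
2*x^2 - 2*y^2 + x - y - 2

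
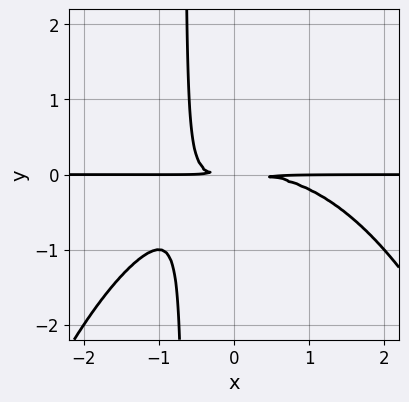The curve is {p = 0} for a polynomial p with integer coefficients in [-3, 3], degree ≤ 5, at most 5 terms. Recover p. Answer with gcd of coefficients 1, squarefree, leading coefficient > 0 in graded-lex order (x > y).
First, deg p = 4. A generic line meets the curve in up to 4 points.
Next, from the visible intercepts: every point of the x-axis in the box is on the curve.
Finally, matching integer coefficients to the picture gives p.

x^3*y + 3*x*y^2 + 2*y^2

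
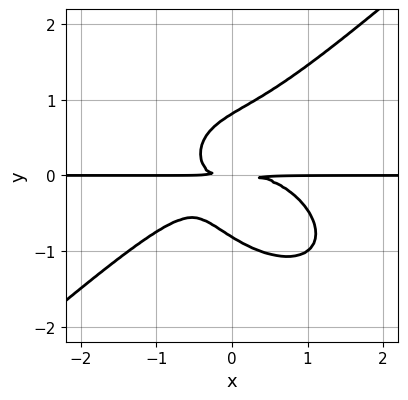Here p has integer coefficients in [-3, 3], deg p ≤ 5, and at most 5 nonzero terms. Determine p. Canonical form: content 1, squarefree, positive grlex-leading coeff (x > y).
1. Degree: a generic line meets the curve in up to 4 points, so deg p = 4.
2. Checking where it meets the axes: the visible x-axis segment lies entirely on the curve.
3. Assembling these constraints gives the stated polynomial.

2*x^3*y - 3*y^4 + 3*x*y^2 + 2*y^2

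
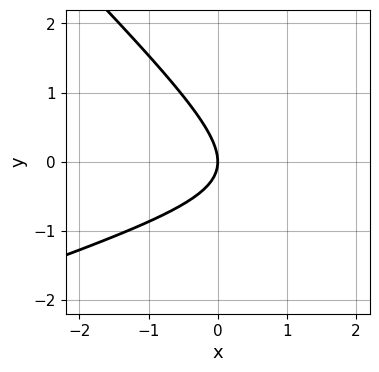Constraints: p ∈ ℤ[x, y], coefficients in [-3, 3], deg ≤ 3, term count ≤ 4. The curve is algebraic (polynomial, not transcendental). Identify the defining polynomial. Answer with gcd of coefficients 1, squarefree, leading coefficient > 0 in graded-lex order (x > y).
x^2 - 2*x*y - 3*y^2 - 3*x

(a) The degree is 2 — the shape is more complex than any degree-1 curve.
(b) Against the integer gridlines: it crosses the x-axis at the gridline x = 0; one y-axis crossing is at y = 0.
(c) Solving for integer coefficients yields p as stated.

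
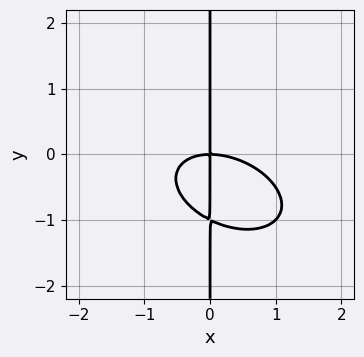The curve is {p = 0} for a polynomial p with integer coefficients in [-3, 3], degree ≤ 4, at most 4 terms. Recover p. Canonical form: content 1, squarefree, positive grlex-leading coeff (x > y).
Degree: the shape is more complex than any degree-2 curve, so deg p = 3.
Reading off the gridlines: every point of the y-axis in the box is on the curve; one x-axis crossing is at x = 0.
These observations pin down the coefficients.

x^3 + x^2*y + 2*x*y^2 + 2*x*y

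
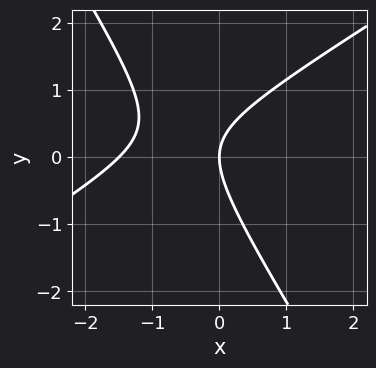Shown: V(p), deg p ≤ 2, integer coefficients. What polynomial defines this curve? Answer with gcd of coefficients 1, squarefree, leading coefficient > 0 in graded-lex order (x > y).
First, the degree is 2 — the shape is more complex than any degree-1 curve.
Then, against the integer gridlines: it meets the y-axis at y = 0 (among the integer gridlines); it crosses the x-axis at the gridline x = 0.
Finally, the integer polynomial consistent with all of this is the stated p.

2*x^2 - 2*x*y - 2*y^2 + 3*x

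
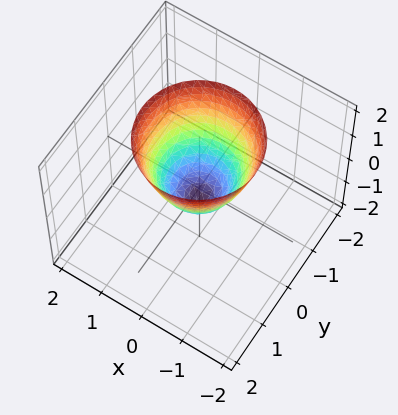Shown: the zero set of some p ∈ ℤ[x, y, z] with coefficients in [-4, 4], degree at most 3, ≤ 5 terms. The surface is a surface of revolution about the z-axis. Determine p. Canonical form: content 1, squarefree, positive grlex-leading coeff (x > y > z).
3*x^2 + 3*y^2 - 2*z - 1

First, the degree is 2 — the shape is more complex than any degree-1 surface.
Next, by symmetry, the surface is invariant under rotation about z: p = q(x² + y², z).
Next, from the axis intercepts and sections: a circular section at z = 2 has radius between 1 and 2.
Finally, fitting integer coefficients to these (and the overall shape) gives p.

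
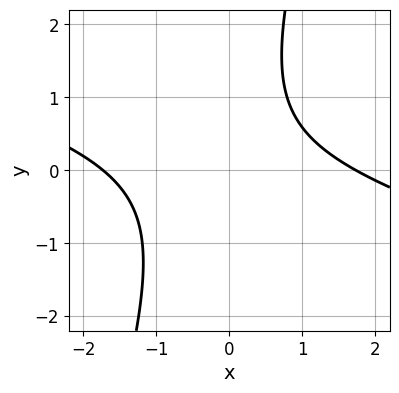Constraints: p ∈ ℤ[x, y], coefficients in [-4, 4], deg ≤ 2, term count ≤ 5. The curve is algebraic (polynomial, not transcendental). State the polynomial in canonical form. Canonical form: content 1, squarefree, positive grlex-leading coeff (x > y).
x^2 + 3*x*y - y^2 + y - 3

1. Degree: a generic line meets the curve in up to 2 points, so deg p = 2.
2. Against the integer gridlines: the curve avoids every integer y-axis point in the box.
3. Assembling these constraints gives the stated polynomial.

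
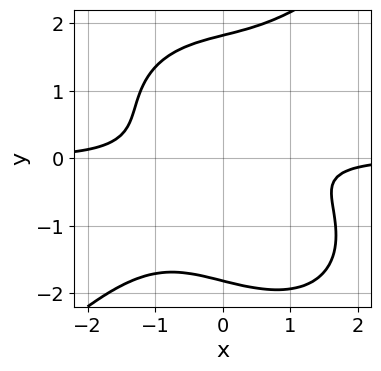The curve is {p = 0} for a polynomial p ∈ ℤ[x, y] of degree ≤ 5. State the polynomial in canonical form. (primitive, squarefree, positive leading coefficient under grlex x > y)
First, deg p = 4. A generic line meets the curve in up to 4 points.
Next, reading off the gridlines: the curve avoids every integer x-axis point in the box.
Finally, together with the visible shape, these determine p as stated.

x^3*y - y^4 + x*y^2 + 3*y^2 + 1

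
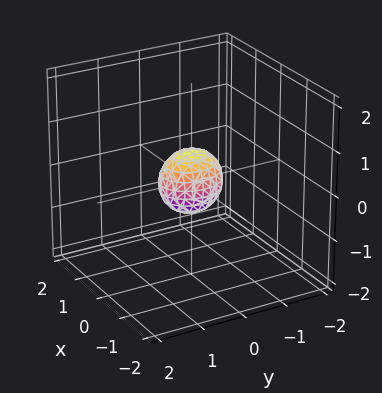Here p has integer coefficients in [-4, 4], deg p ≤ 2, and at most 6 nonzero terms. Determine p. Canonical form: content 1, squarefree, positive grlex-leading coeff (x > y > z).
3*x^2 + 2*y^2 + 2*z^2 - 1

1. Degree: bounded and convex; a quadric, so deg p = 2.
2. Symmetries: mirror symmetry x ↦ −x ⇒ only even powers of x; mirror symmetry z ↦ −z ⇒ only even powers of z; mirror symmetry y ↦ −y ⇒ only even powers of y.
3. The integer polynomial consistent with all of this is the stated p.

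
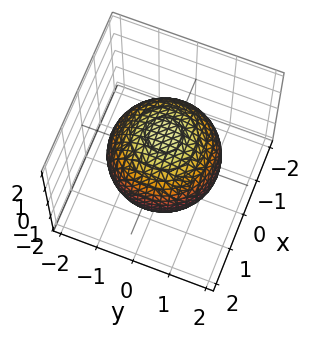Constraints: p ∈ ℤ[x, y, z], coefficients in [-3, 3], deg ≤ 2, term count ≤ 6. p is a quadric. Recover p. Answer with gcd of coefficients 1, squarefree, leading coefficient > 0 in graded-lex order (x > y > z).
First, the degree is 2 — bounded and convex; a quadric.
Next, symmetry: the surface is invariant under rotation about z: p = q(x² + y², z); the z ↦ −z reflection is a symmetry, so z appears only in even powers.
Next, observable constraints: a circular section at z = -1 has radius exactly 1.
Finally, fitting integer coefficients to these (and the overall shape) gives p.

x^2 + y^2 + z^2 - 2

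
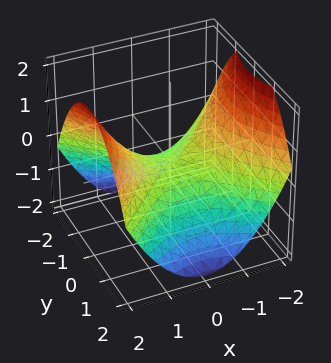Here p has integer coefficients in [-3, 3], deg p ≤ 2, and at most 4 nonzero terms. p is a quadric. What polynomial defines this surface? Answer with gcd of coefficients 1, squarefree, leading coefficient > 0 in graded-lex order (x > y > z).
x^2 - y^2 - 2*z

deg p = 2. A hyperbolic paraboloid; a quadric.
Symmetries: mirror symmetry y ↦ −y ⇒ only even powers of y; it's symmetric under x → −x, forcing even powers of x.
Checking where it meets the axes: it crosses the z-axis at the gridline z = 0; it meets the x-axis at x = 0 (among the integer gridlines); it crosses the y-axis at the gridline y = 0.
Matching integer coefficients to the picture gives p.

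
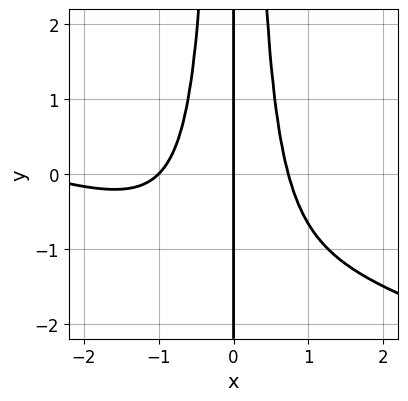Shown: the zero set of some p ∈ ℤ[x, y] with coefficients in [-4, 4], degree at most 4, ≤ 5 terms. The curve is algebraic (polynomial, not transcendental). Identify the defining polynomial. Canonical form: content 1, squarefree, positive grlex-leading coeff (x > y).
(a) Degree: a generic line meets the curve in up to 4 points, so deg p = 4.
(b) Observable constraints: among the integer gridlines, it crosses the x-axis at x ∈ {-1, 0}; every point of the y-axis in the box is on the curve.
(c) Matching integer coefficients to the picture gives p.

x^4 + 3*x^3*y + 3*x^3 - 2*x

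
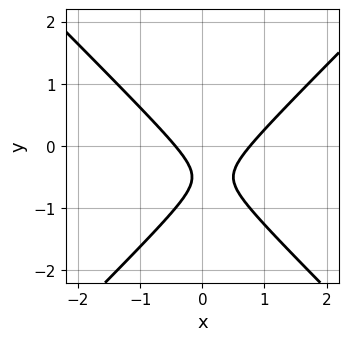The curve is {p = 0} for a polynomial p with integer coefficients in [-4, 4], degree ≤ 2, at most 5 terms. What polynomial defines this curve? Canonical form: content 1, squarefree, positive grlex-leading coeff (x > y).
3*x^2 - 3*y^2 - x - 3*y - 1

First, the degree is 2 — no degree-1 curve has this shape.
Next, checking where it meets the axes: no y-intercept at any integer in the box.
Finally, matching integer coefficients to the picture gives p.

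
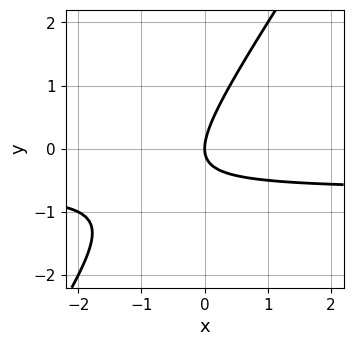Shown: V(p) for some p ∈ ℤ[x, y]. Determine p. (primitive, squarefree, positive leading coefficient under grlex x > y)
3*x*y - 2*y^2 + 2*x

1. The degree is 2 — a generic line meets the curve in up to 2 points.
2. From the axis intercepts and sections: it crosses the y-axis at the gridline y = 0; it meets the x-axis at x = 0 (among the integer gridlines).
3. Together with the visible shape, these determine p as stated.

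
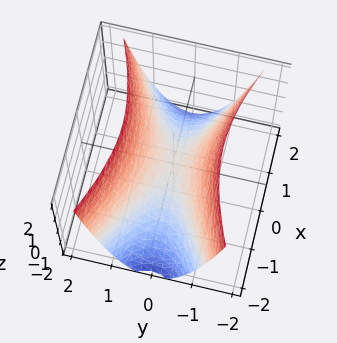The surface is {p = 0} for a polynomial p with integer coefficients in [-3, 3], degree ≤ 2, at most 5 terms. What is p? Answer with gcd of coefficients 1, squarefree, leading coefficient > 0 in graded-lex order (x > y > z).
x^2 - 3*y^2 + 2*z

1. deg p = 2. A hyperbolic paraboloid; a quadric.
2. Symmetries: it's symmetric under x → −x, forcing even powers of x; it's symmetric under y → −y, forcing even powers of y.
3. Checking where it meets the axes: it crosses the z-axis at the gridline z = 0; it crosses the x-axis at the gridline x = 0; one y-axis crossing is at y = 0.
4. The integer polynomial consistent with all of this is the stated p.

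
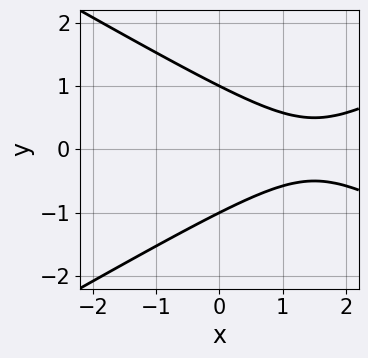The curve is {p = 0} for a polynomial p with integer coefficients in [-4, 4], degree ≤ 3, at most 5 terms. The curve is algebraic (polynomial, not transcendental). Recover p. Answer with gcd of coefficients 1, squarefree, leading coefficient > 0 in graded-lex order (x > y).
(a) Degree: the shape is more complex than any degree-1 curve, so deg p = 2.
(b) Symmetries: the y ↦ −y reflection is a symmetry, so y appears only in even powers.
(c) Checking where it meets the axes: the curve avoids every integer x-axis point in the box; among the integer gridlines, it crosses the y-axis at y ∈ {-1, 1}.
(d) Together with the visible shape, these determine p as stated.

x^2 - 3*y^2 - 3*x + 3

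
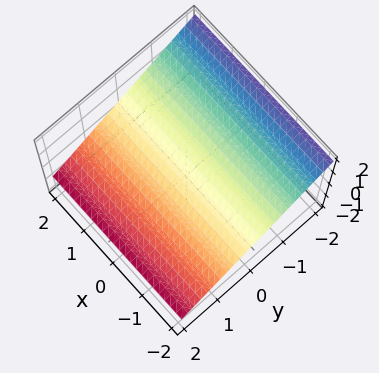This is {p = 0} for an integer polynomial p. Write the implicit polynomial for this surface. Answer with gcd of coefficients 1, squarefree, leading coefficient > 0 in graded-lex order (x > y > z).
1. The degree is 1 — every cross-section is a straight line — this is a plane.
2. From the axis intercepts and sections: one y-axis crossing is at y = 1; no x-intercept at any integer in the box.
3. Fitting integer coefficients to these (and the overall shape) gives p.

2*y + 3*z - 2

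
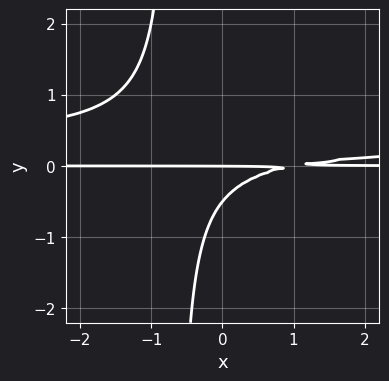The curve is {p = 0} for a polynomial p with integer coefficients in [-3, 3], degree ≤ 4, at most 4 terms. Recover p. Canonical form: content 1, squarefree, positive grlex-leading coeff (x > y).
(a) deg p = 3. No degree-2 curve has this shape.
(b) From the axis intercepts and sections: every point of the x-axis in the box is on the curve; it meets the y-axis at y = 0 (among the integer gridlines).
(c) Assembling these constraints gives the stated polynomial.

3*x*y^2 - x*y + 2*y^2 + y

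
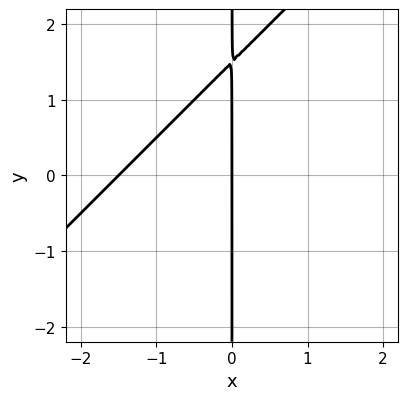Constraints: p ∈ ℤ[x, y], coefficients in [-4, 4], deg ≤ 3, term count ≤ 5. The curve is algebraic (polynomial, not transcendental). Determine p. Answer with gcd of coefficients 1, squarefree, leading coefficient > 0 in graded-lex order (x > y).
1. Degree: the shape is more complex than any degree-1 curve, so deg p = 2.
2. Observable constraints: one x-axis crossing is at x = 0; every point of the y-axis in the box is on the curve.
3. The integer polynomial consistent with all of this is the stated p.

2*x^2 - 2*x*y + 3*x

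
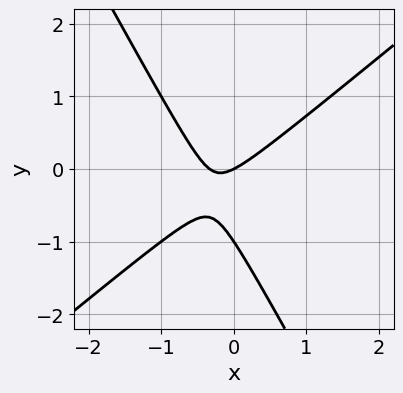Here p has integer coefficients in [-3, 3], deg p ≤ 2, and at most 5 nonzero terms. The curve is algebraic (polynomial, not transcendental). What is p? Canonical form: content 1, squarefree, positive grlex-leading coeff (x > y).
1. The degree is 2 — the shape is more complex than any degree-1 curve.
2. Against the integer gridlines: the y-axis gridline crossings are at y ∈ {-1, 0}; one x-axis crossing is at x = 0.
3. These observations pin down the coefficients.

3*x^2 - 2*x*y - 2*y^2 + x - 2*y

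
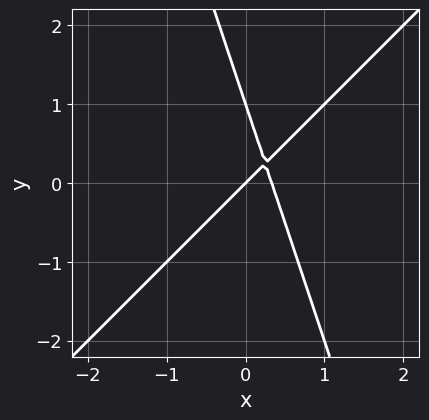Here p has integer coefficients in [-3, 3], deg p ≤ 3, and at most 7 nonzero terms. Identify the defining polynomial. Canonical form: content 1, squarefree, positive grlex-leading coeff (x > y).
The degree is 2 — a generic line meets the curve in up to 2 points.
From the axis intercepts and sections: it meets the x-axis at x = 0 (among the integer gridlines); the y-axis gridline crossings are at y ∈ {0, 1}.
The integer polynomial consistent with all of this is the stated p.

3*x^2 - 2*x*y - y^2 - x + y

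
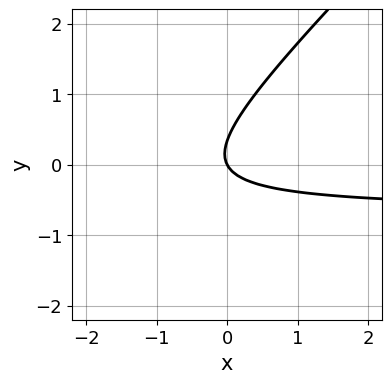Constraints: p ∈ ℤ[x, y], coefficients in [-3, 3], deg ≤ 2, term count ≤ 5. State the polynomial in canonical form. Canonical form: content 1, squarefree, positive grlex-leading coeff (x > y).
deg p = 2. The shape is more complex than any degree-1 curve.
From the visible intercepts: one y-axis crossing is at y = 0; it crosses the x-axis at the gridline x = 0.
These observations pin down the coefficients.

3*x*y - 3*y^2 + 2*x + y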